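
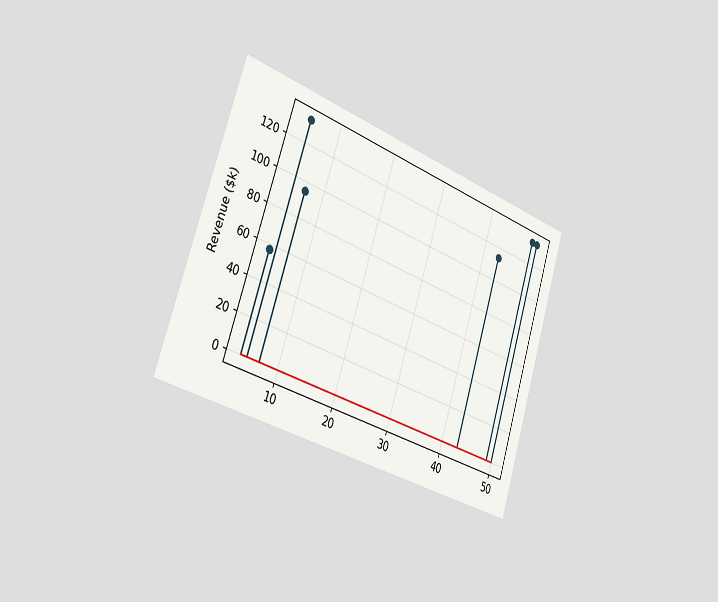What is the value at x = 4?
The chart is tilted about 18° clockwise and viewed slightly from the left. The stem at x=4 reaches $57k.

$57k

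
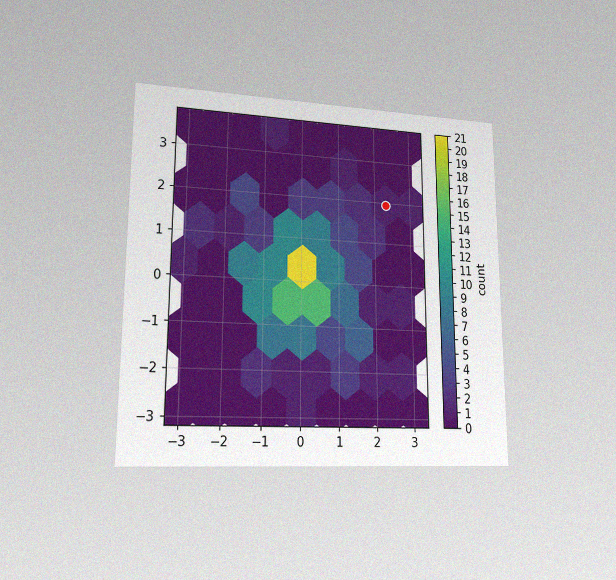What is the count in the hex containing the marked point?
1

The chart is viewed at a slight angle, with some photo noise. The marked hex reads 1 on the colorbar.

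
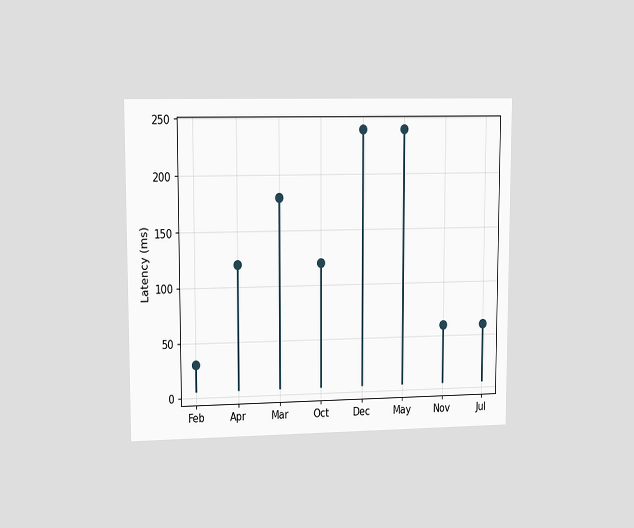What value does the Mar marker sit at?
The chart is viewed at a slight angle. The Mar marker sits at 180ms.

180ms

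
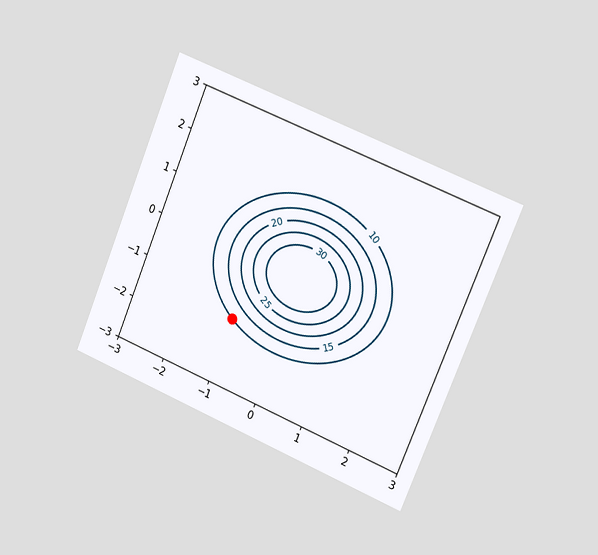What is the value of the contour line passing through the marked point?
The chart is tilted about 22° clockwise and viewed slightly from the right. The marked point sits on the contour labelled 10.

10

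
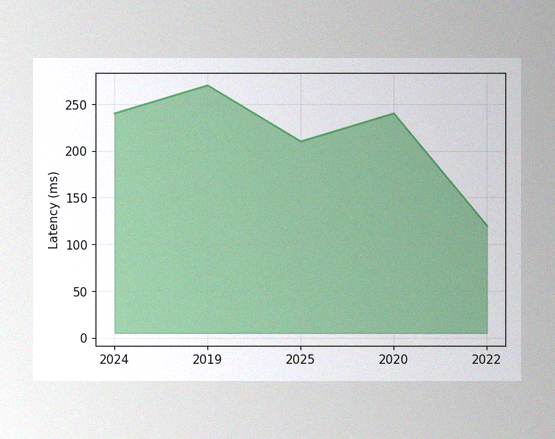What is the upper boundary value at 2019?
270ms

The image has some photo noise and uneven lighting. At 2019 the upper boundary is at 270ms.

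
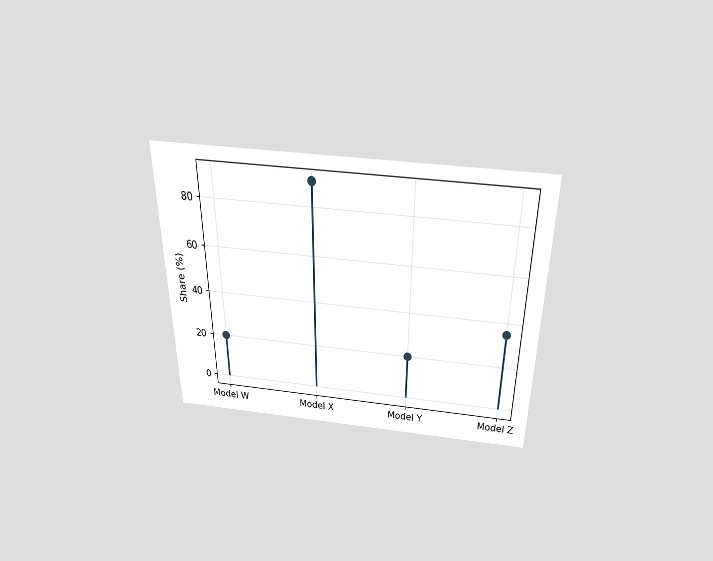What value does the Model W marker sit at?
The chart is viewed slightly from above. The Model W marker sits at 20%.

20%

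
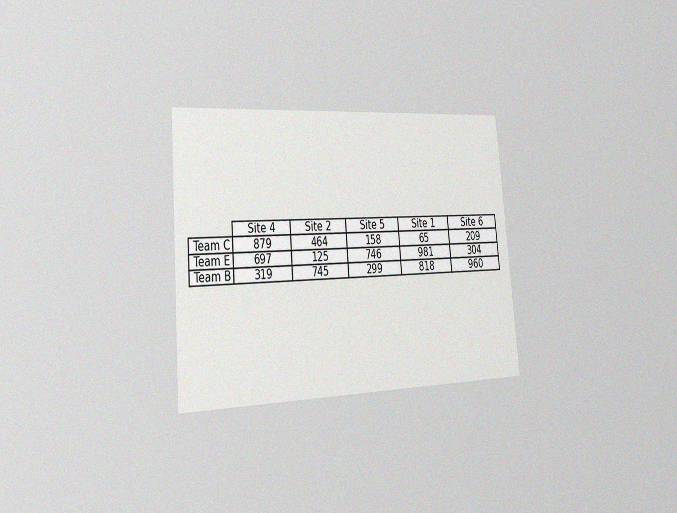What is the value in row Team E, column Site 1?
981

The chart is tilted about 5° counter-clockwise and viewed slightly from the left, with some photo noise. The (Team E, Site 1) cell reads 981.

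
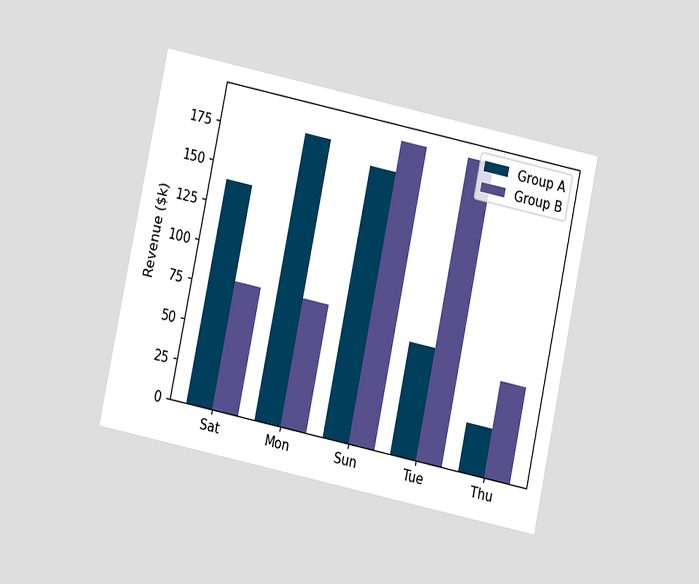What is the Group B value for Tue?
$190k

The chart is tilted about 12° clockwise and viewed at a slight angle. The Group B bar at Tue reaches $190k on the y-axis.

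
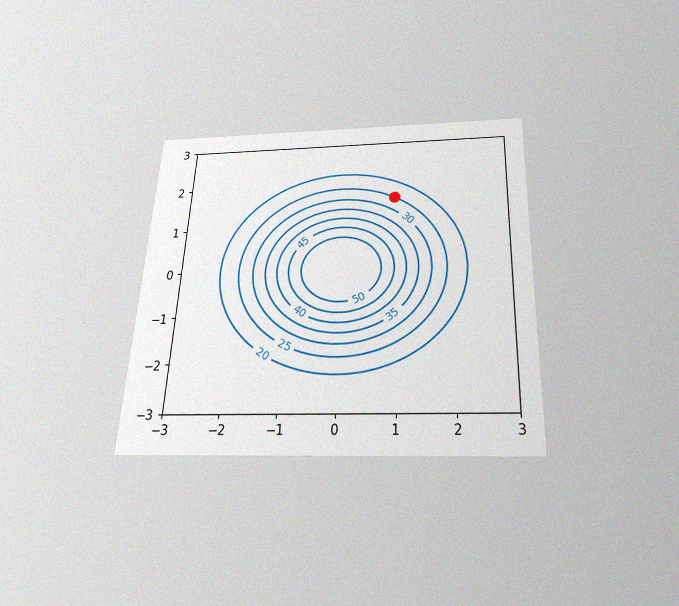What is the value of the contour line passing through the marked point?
25

The chart is tilted about 3° clockwise and viewed slightly from below, with some photo noise. The marked point sits on the contour labelled 25.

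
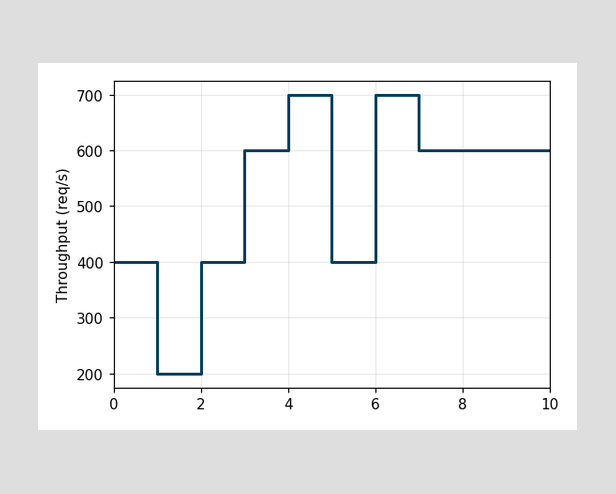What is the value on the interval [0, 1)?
On [0, 1) the step sits at 400req/s.

400req/s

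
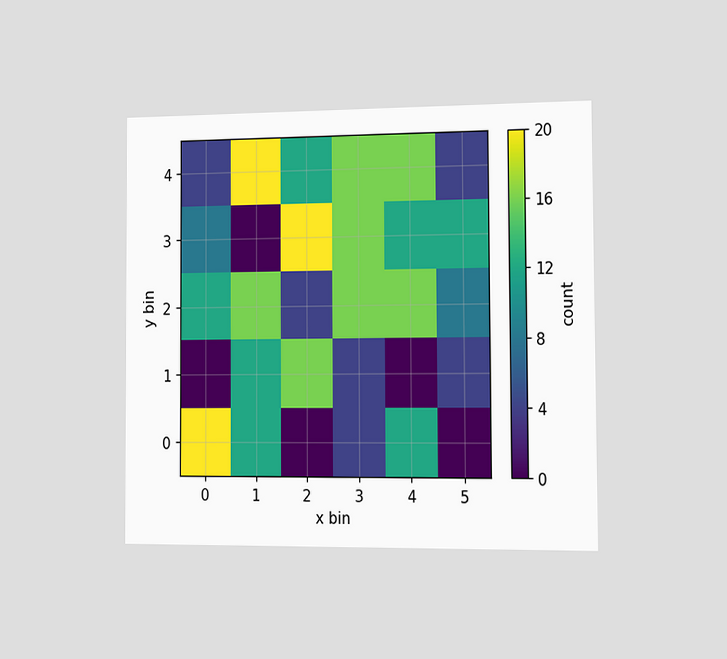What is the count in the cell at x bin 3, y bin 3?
16

The chart is viewed slightly from the right. Matching the cell (3, 3) against the colorbar gives 16.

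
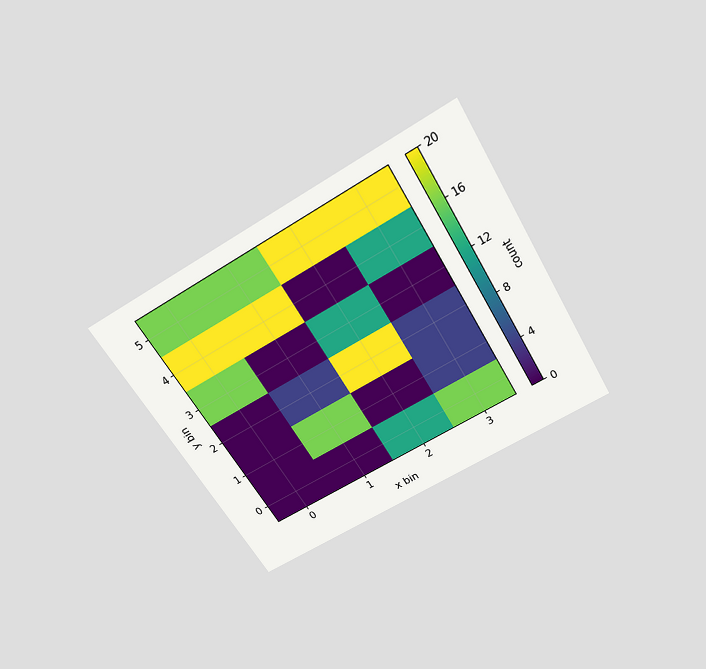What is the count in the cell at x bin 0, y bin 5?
The chart is tilted about 31° counter-clockwise and viewed slightly from above. Matching the cell (0, 5) against the colorbar gives 16.

16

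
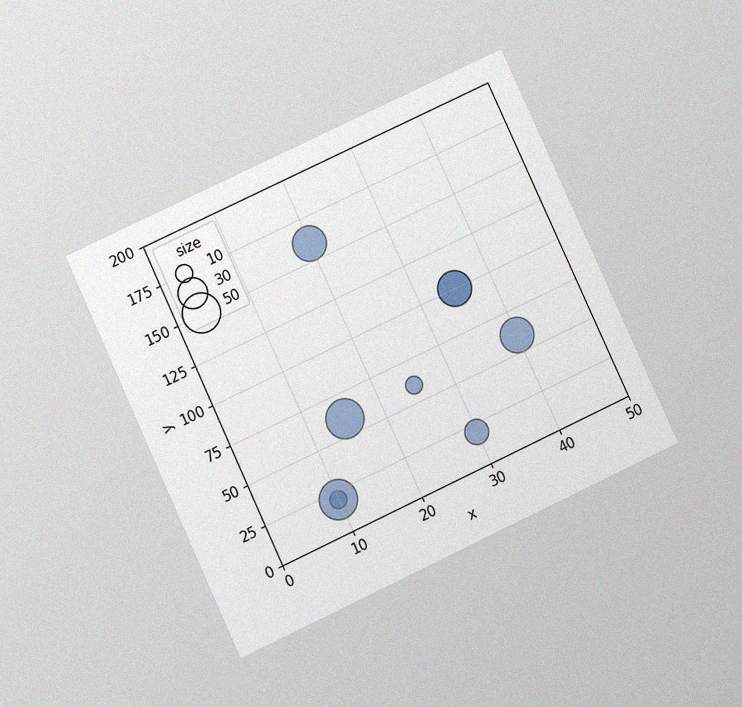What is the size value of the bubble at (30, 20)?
20

The chart is tilted about 25° counter-clockwise and viewed at a slight angle, with some photo noise. Matching the bubble at (30, 20) against the size legend gives 20.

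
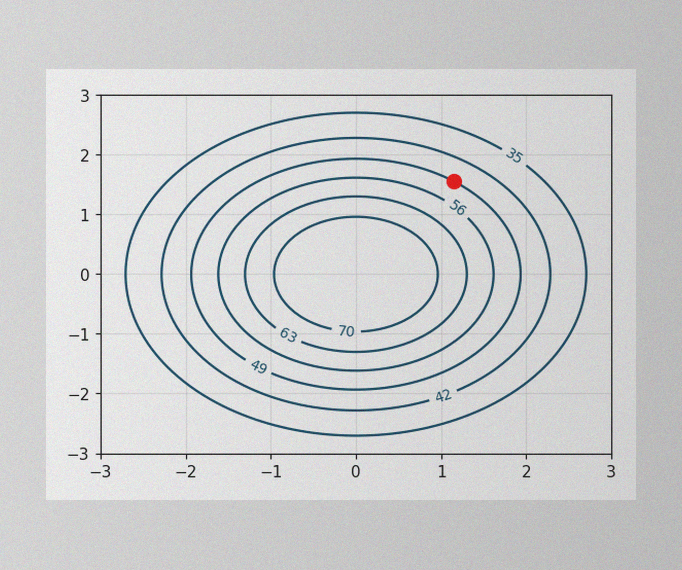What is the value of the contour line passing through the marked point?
The image has some photo noise and uneven lighting. The marked point sits on the contour labelled 49.

49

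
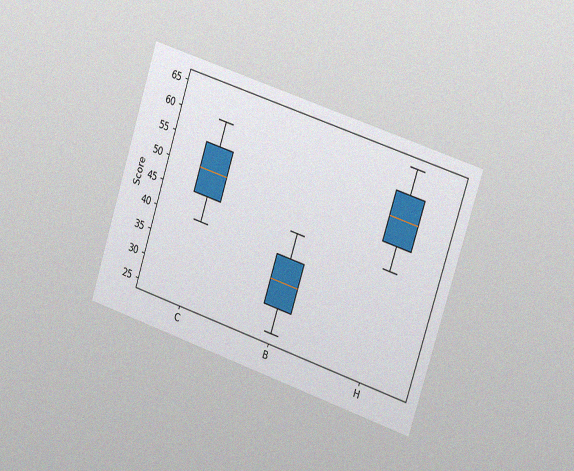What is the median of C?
50

The chart is tilted about 18° clockwise and viewed slightly from the right, with some photo noise. The median line in the C box sits at 50.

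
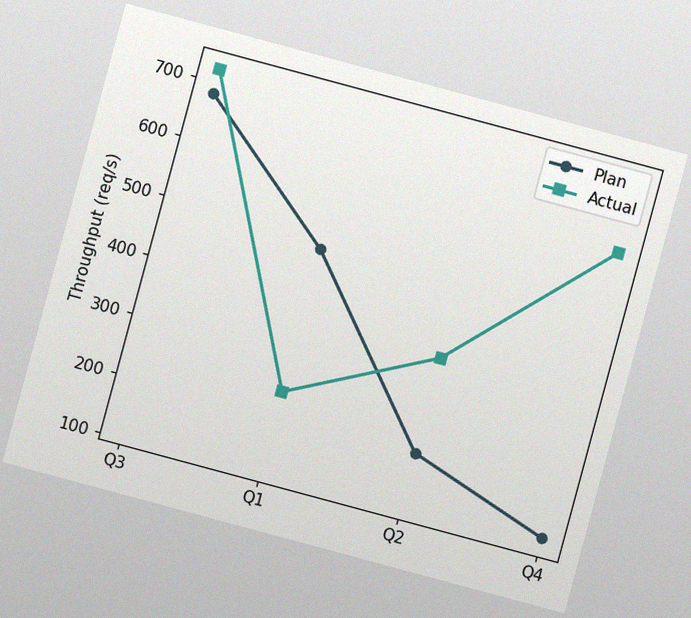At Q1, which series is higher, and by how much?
The chart is tilted about 15° clockwise, with some photo noise. At Q1, Plan sits above the other line by 240req/s.

Plan, by 240req/s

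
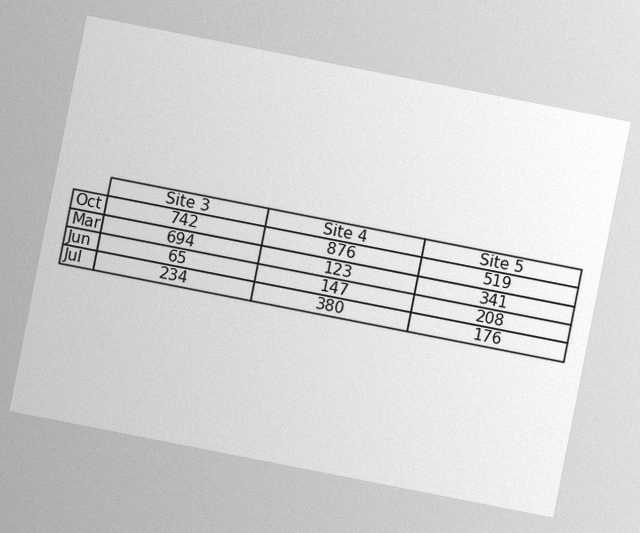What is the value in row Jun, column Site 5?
208

The chart is tilted about 11° clockwise, with some photo noise. The (Jun, Site 5) cell reads 208.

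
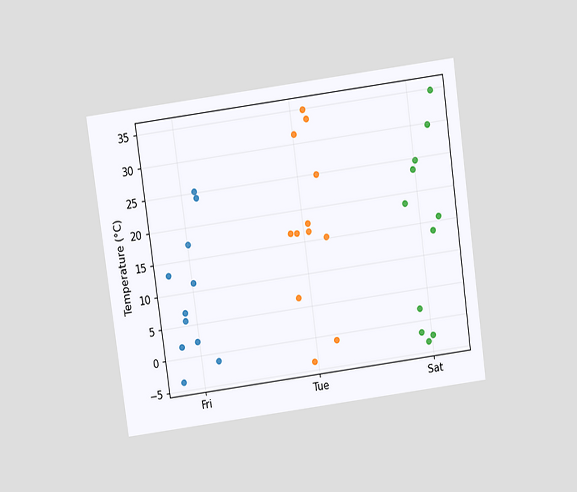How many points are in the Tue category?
12

The chart is tilted about 8° counter-clockwise and viewed slightly from above. Counting the markers in the Tue column gives 12.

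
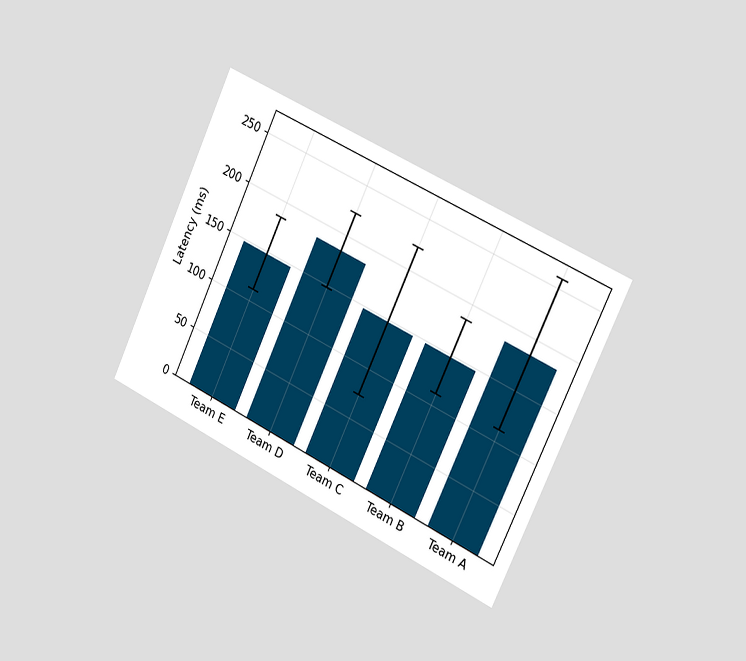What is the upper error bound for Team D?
222ms

The chart is tilted about 25° clockwise and viewed slightly from the right. The Team D bar's upper whisker reaches 222ms.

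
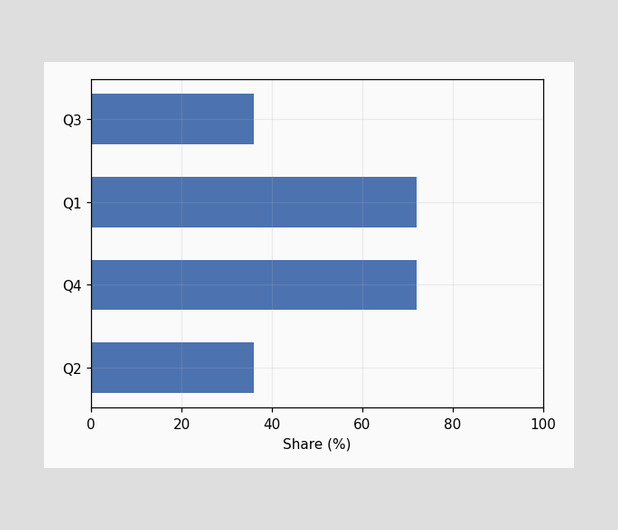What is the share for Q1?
Reading along the chart's x-axis, the Q1 bar reaches 72%.

72%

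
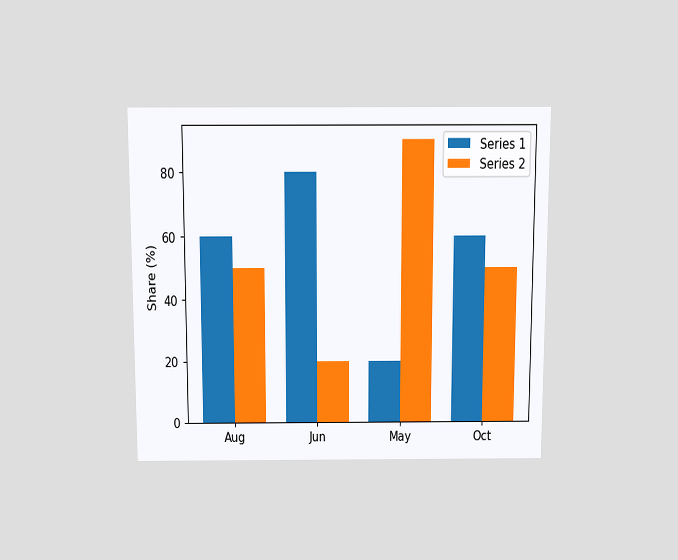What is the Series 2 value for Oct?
50%

The chart is viewed slightly from above. The Series 2 bar at Oct reaches 50% on the y-axis.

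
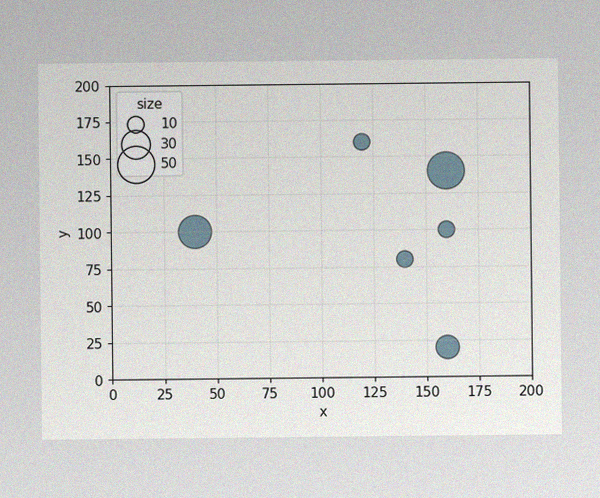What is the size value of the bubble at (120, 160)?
The image has some photo noise and uneven lighting. Matching the bubble at (120, 160) against the size legend gives 10.

10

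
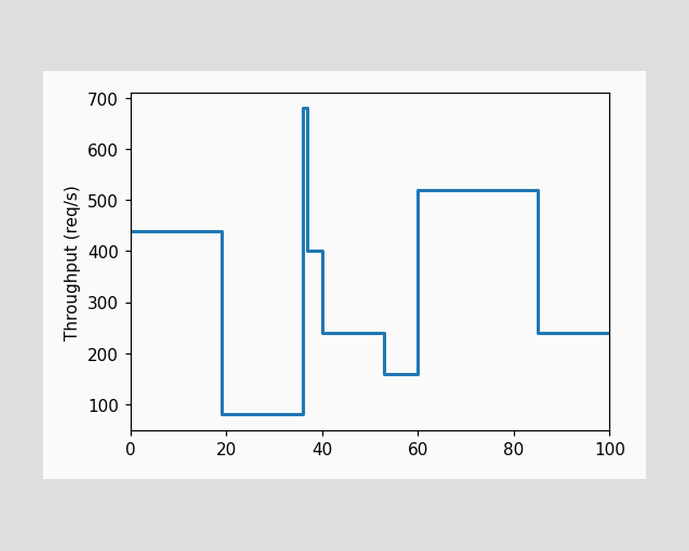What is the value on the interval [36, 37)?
On [36, 37) the step sits at 680req/s.

680req/s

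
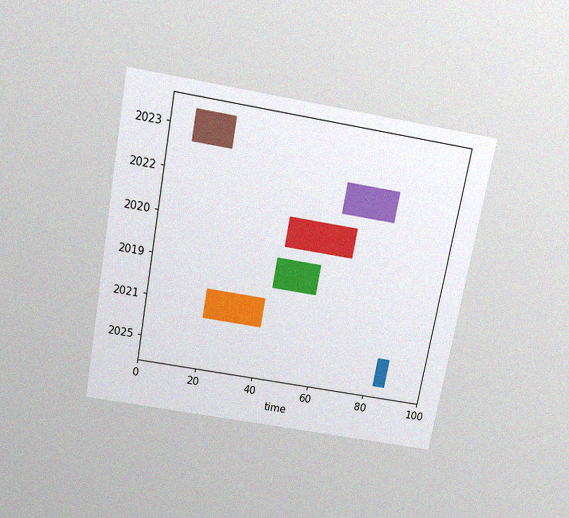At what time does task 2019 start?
The chart is tilted about 10° clockwise and viewed slightly from above, with some photo noise. The 2019 bar begins at t=42.

42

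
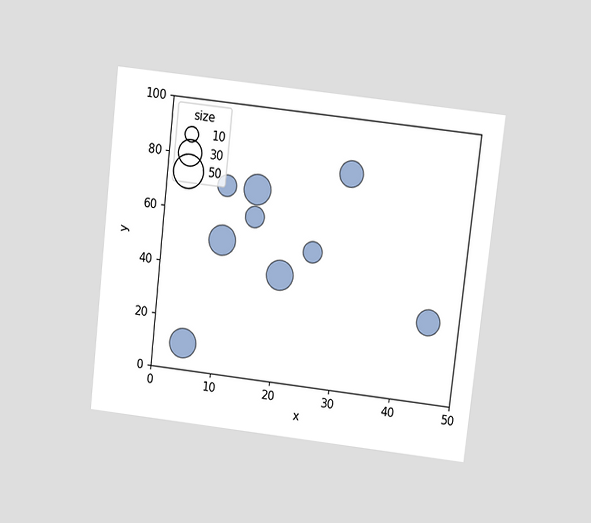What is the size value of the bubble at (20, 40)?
40

The chart is tilted about 6° clockwise and viewed slightly from above. Matching the bubble at (20, 40) against the size legend gives 40.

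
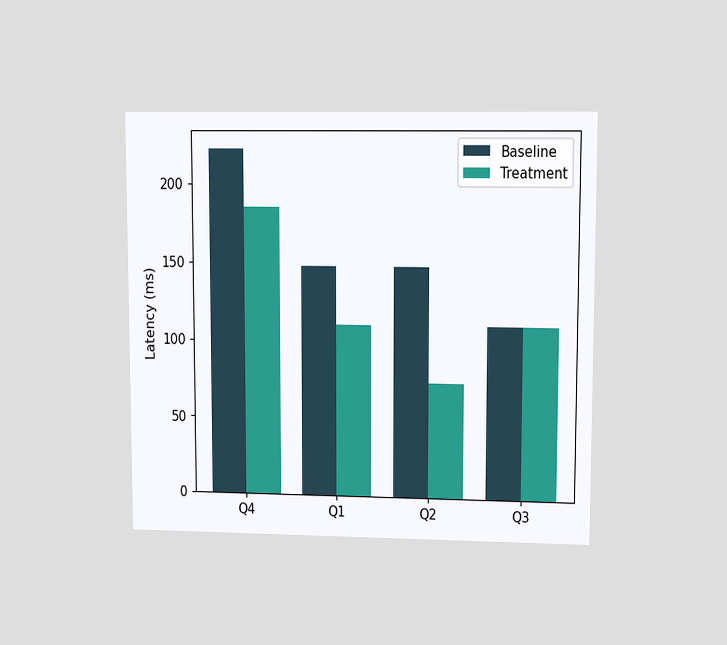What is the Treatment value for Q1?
The chart is viewed at a slight angle. The Treatment bar at Q1 reaches 111ms on the y-axis.

111ms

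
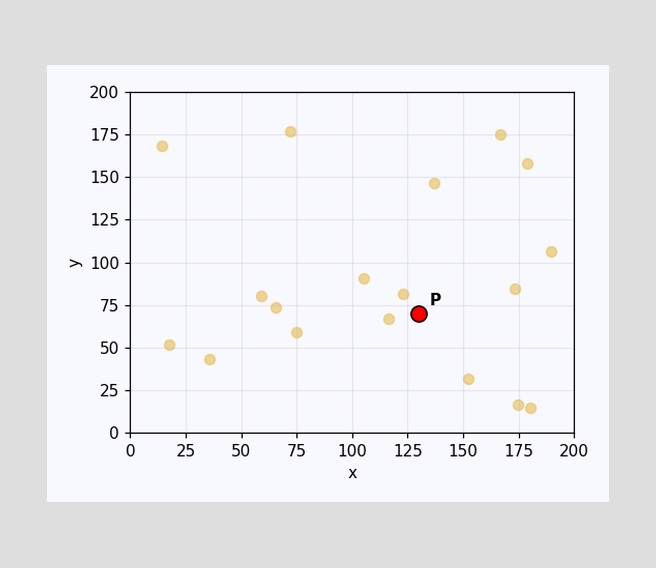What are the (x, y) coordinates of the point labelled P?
Following the gridlines from P to each axis, P sits at (130, 70).

(130, 70)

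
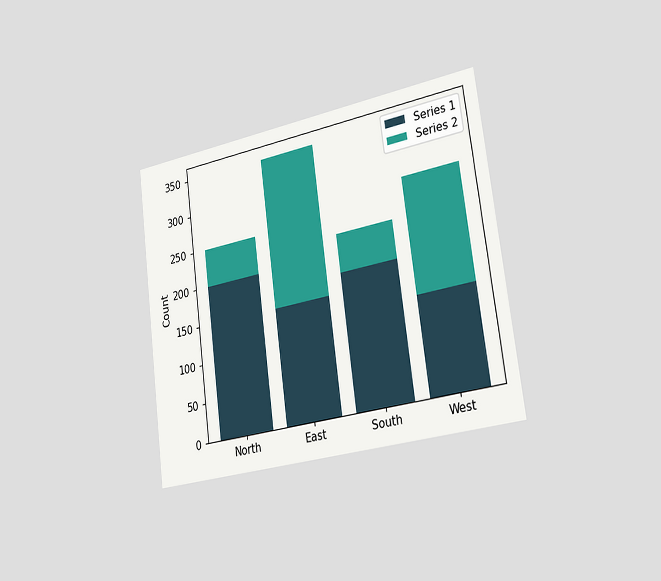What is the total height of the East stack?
350

The chart is tilted about 7° counter-clockwise and viewed slightly from the right. The East stack's top reaches 350 on the y-axis.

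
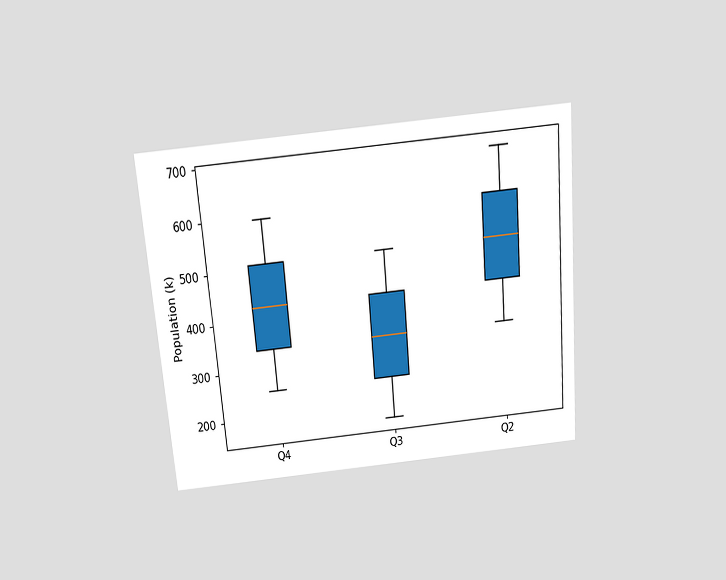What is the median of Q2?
510k

The chart is tilted about 5° counter-clockwise and viewed slightly from above. The median line in the Q2 box sits at 510k.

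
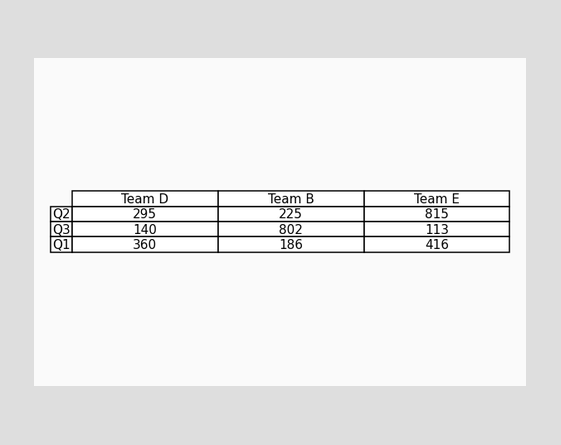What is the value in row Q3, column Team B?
802

The (Q3, Team B) cell reads 802.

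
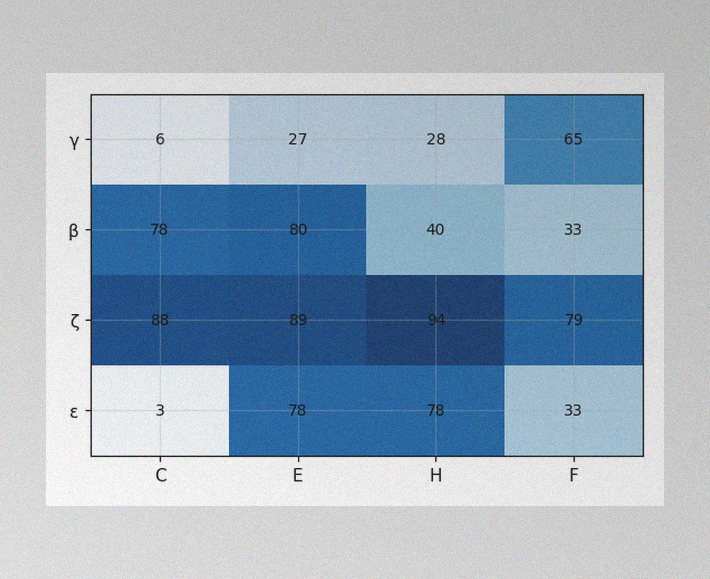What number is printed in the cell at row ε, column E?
The image has some photo noise and uneven lighting. The (ε, E) cell reads 78.

78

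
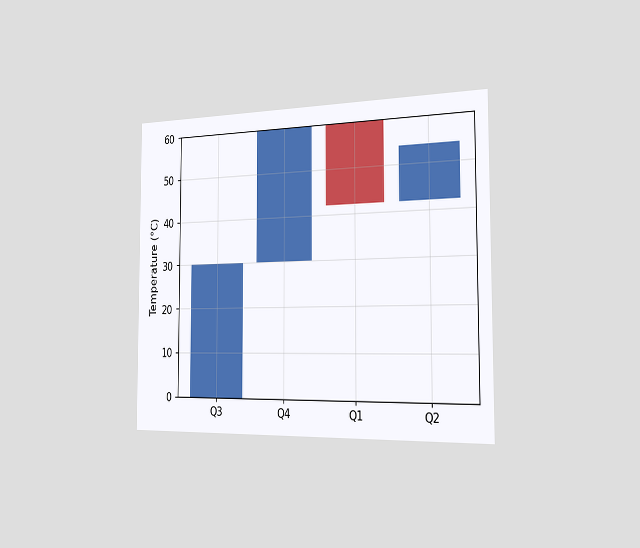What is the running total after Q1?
The chart is viewed slightly from the right. After Q1 the running total reaches 42°C.

42°C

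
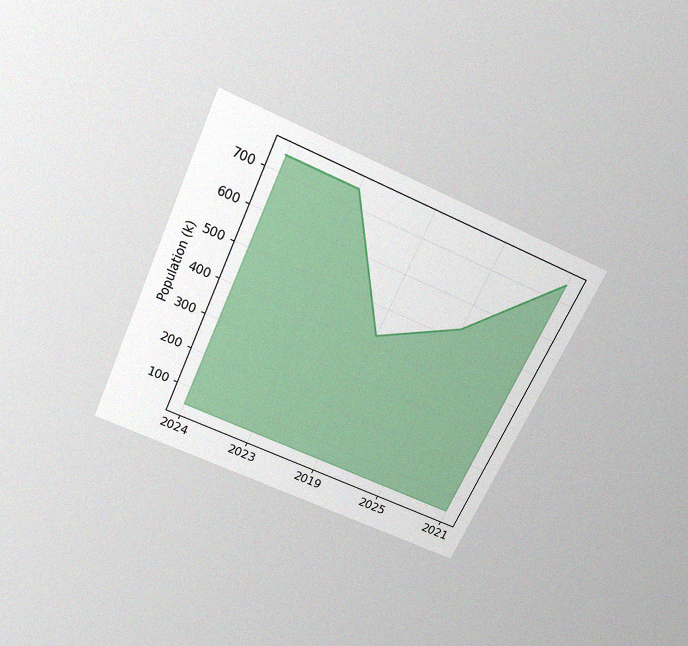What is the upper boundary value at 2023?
The chart is tilted about 24° clockwise and viewed slightly from above, with some photo noise. At 2023 the upper boundary is at 742k.

742k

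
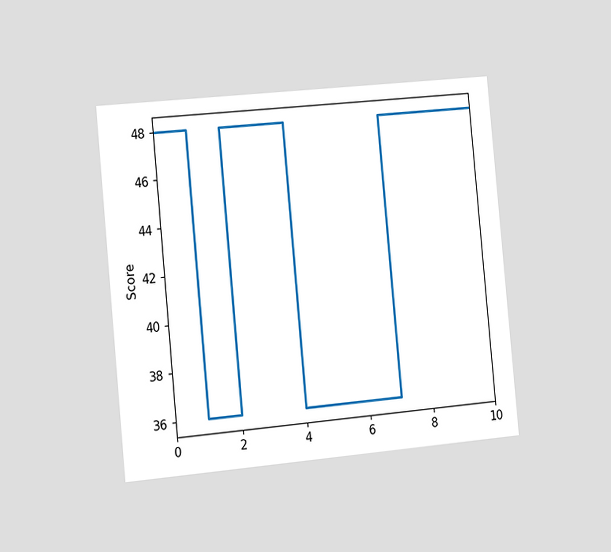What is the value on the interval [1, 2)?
36

The chart is tilted about 5° counter-clockwise and viewed slightly from the left. On [1, 2) the step sits at 36.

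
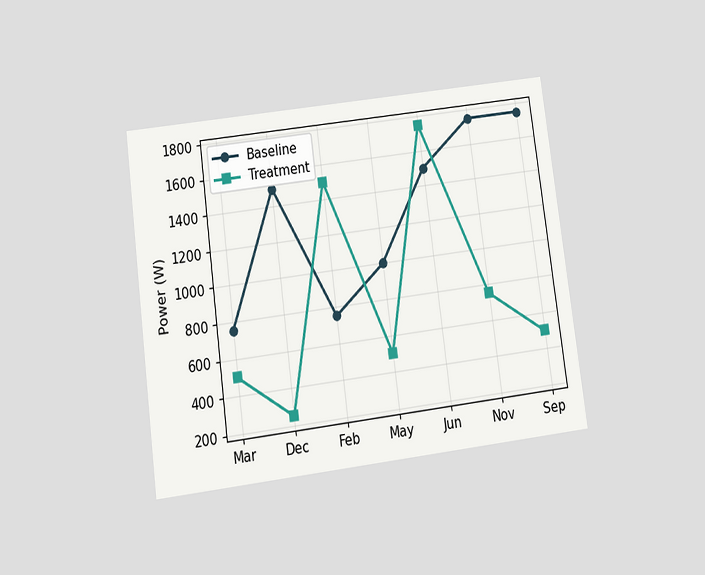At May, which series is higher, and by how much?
Baseline, by 500W

The chart is tilted about 8° counter-clockwise and viewed slightly from below. At May, Baseline sits above the other line by 500W.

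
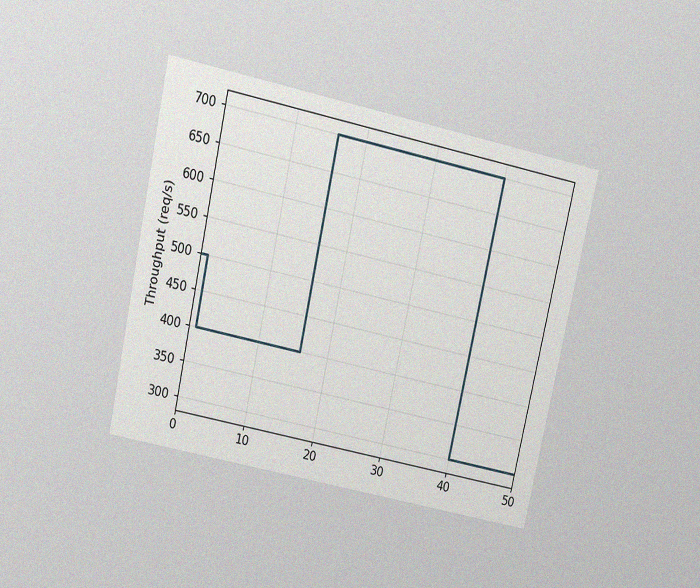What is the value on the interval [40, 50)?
300req/s

The chart is tilted about 12° clockwise and viewed slightly from above, with some photo noise. On [40, 50) the step sits at 300req/s.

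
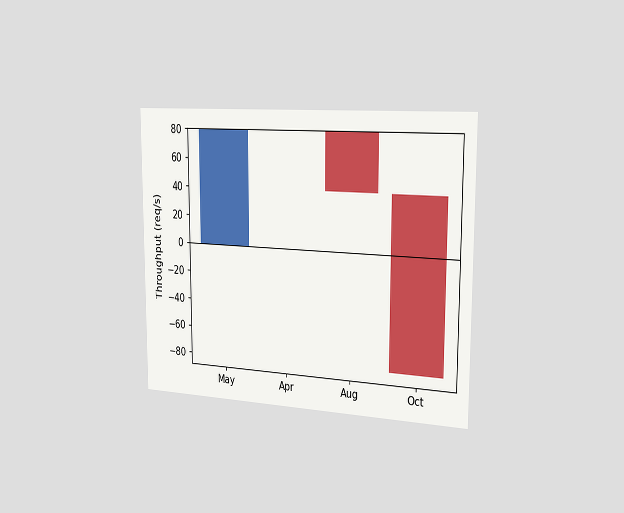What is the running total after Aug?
40req/s

The chart is viewed slightly from the right. After Aug the running total reaches 40req/s.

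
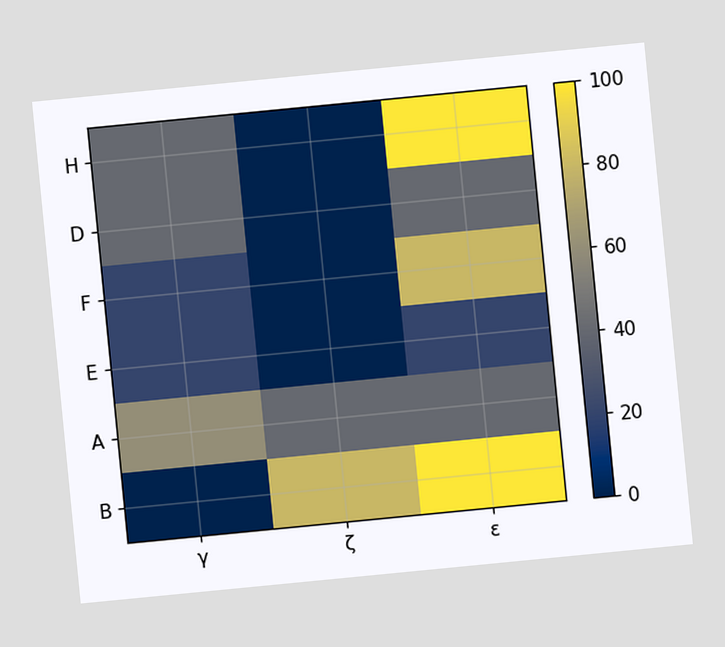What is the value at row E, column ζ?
The chart is tilted about 6° counter-clockwise. Matching cell (E, ζ) against the colorbar gives 0.

0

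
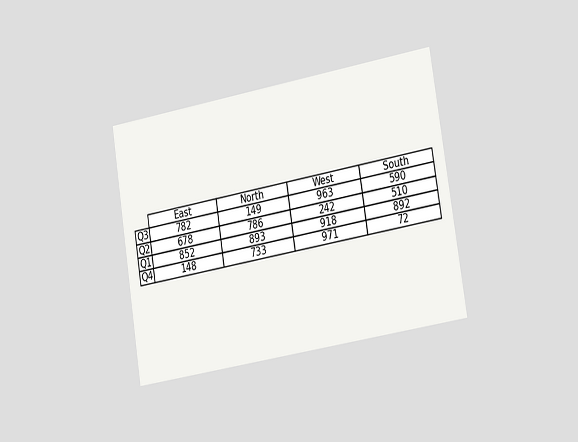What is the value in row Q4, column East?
148

The chart is tilted about 9° counter-clockwise and viewed slightly from the right. The (Q4, East) cell reads 148.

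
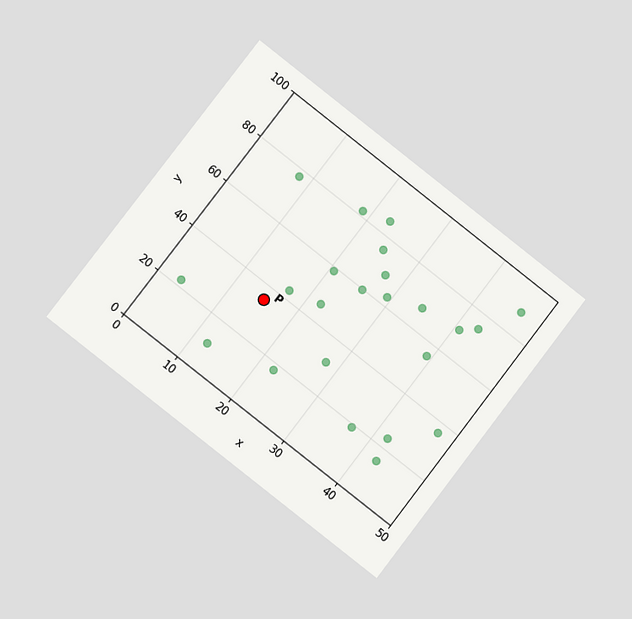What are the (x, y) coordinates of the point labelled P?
(15, 35)

The chart is tilted about 38° clockwise and viewed at a slight angle. Following the gridlines from P to each axis, P sits at (15, 35).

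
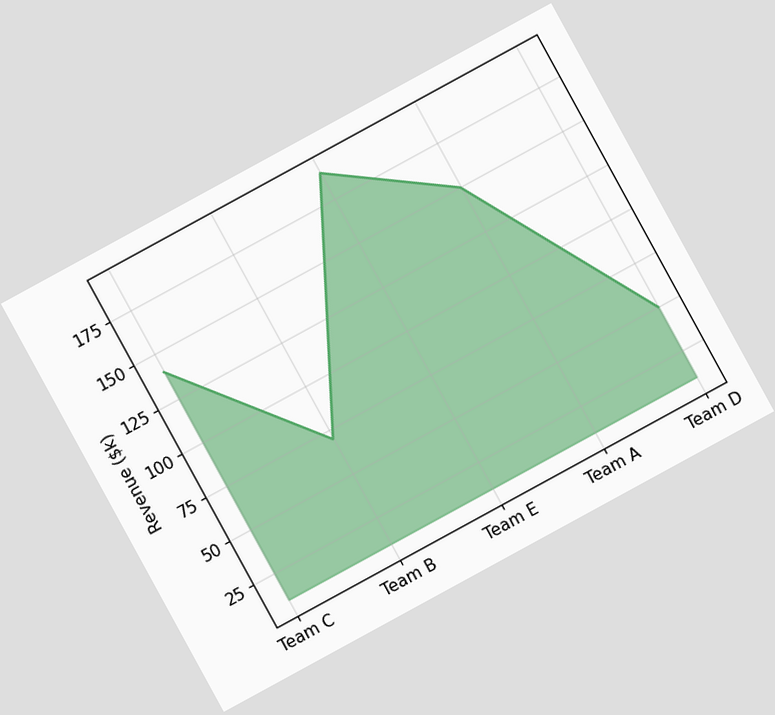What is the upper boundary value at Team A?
The chart is tilted about 29° counter-clockwise. At Team A the upper boundary is at $150k.

$150k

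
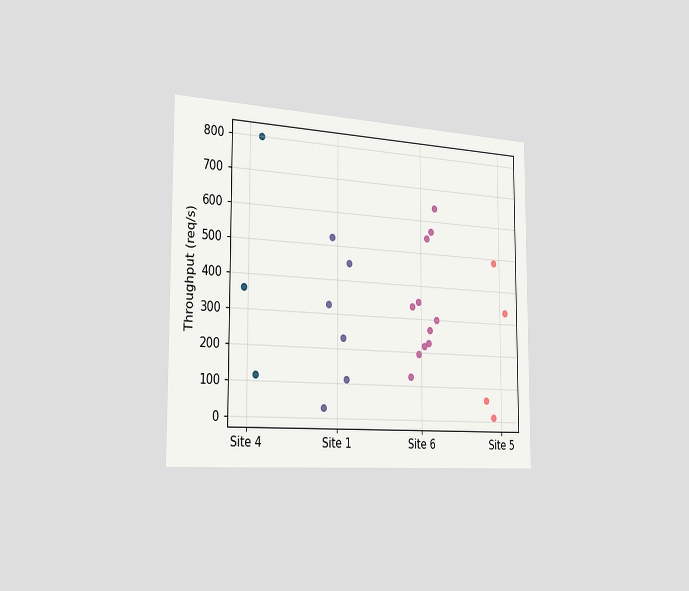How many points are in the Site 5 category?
The chart is viewed slightly from the left. Counting the markers in the Site 5 column gives 4.

4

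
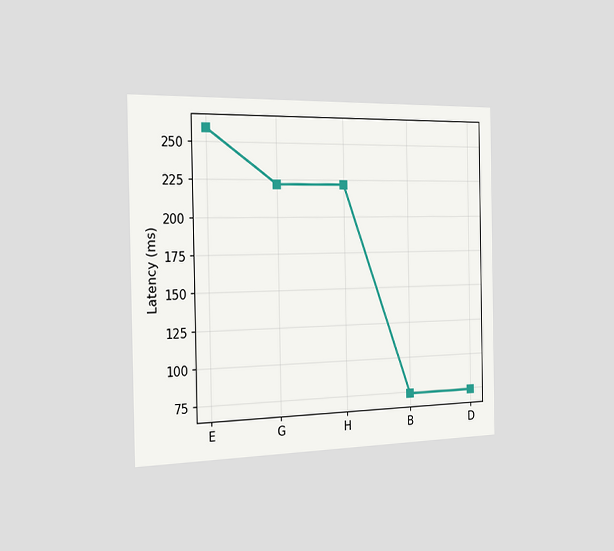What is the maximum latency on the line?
259ms

The chart is viewed slightly from the left. The highest point is at E, and reading across to the y-axis gives 259ms.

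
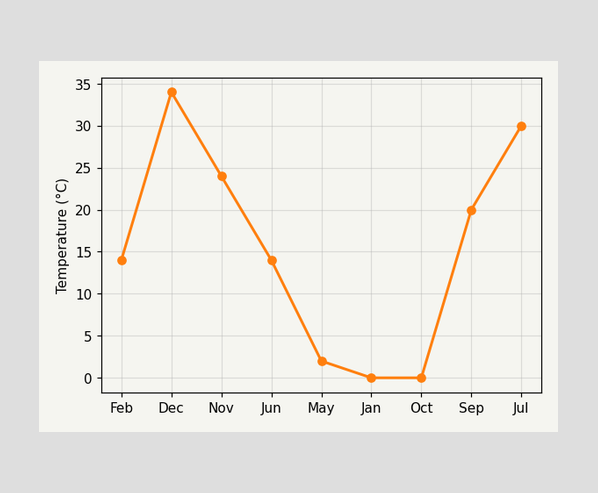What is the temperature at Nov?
24°C

At Nov, the line is at 24°C.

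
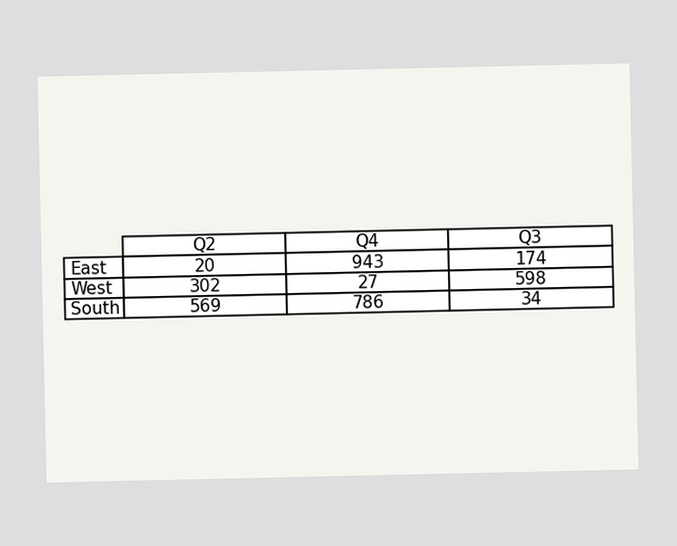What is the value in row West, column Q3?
The (West, Q3) cell reads 598.

598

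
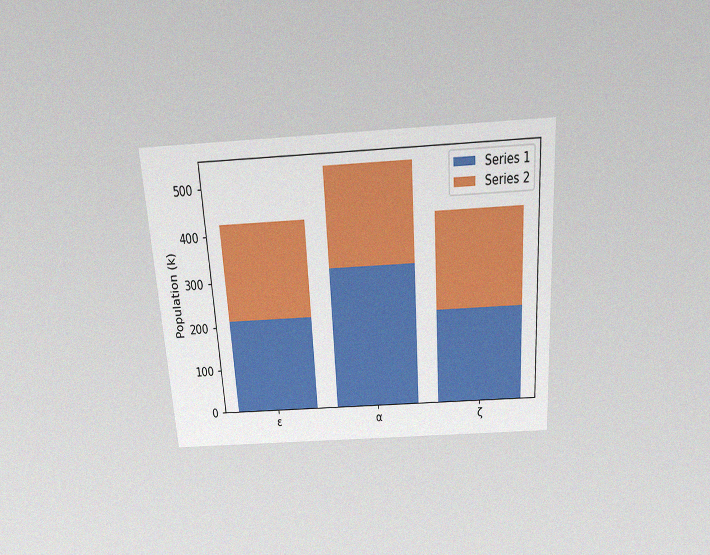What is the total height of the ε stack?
The chart is tilted about 4° counter-clockwise and viewed slightly from above, with some photo noise. The ε stack's top reaches 424k on the y-axis.

424k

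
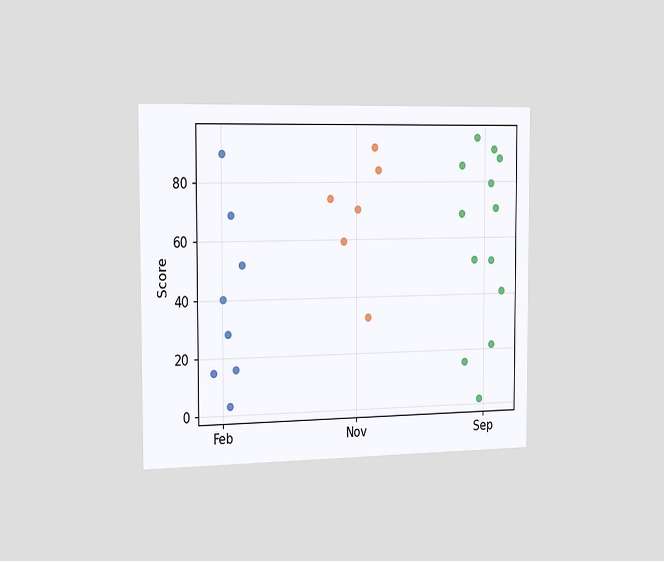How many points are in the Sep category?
The chart is viewed slightly from the left. Counting the markers in the Sep column gives 13.

13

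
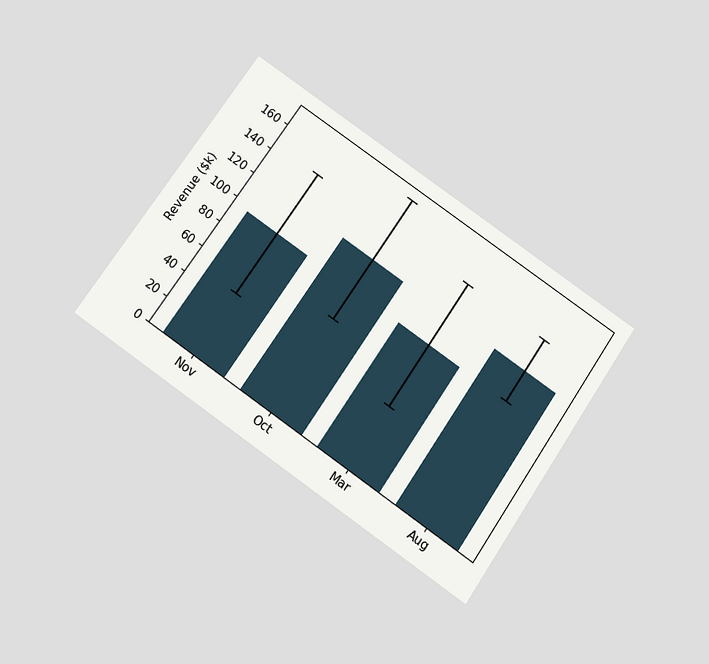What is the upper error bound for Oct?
The chart is tilted about 34° clockwise and viewed slightly from below. The Oct bar's upper whisker reaches $168k.

$168k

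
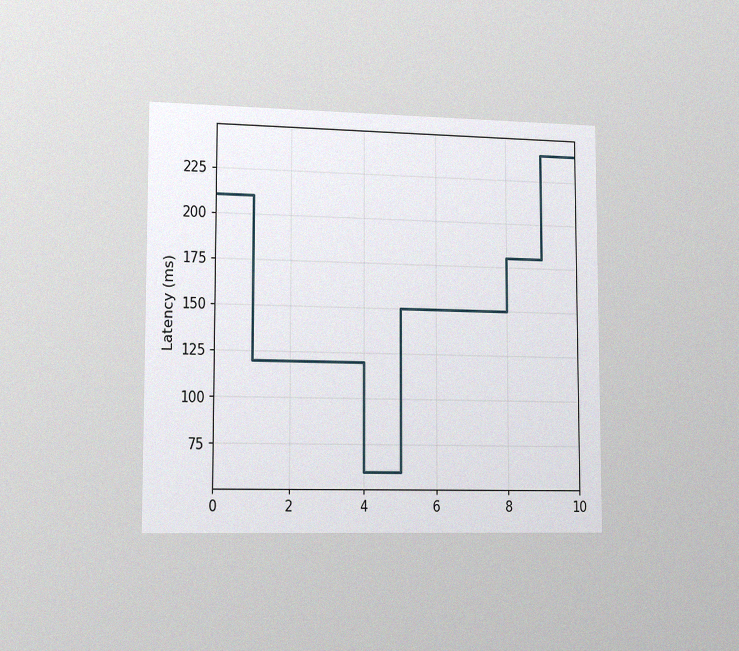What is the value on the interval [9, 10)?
The chart is viewed slightly from the left, with some photo noise. On [9, 10) the step sits at 240ms.

240ms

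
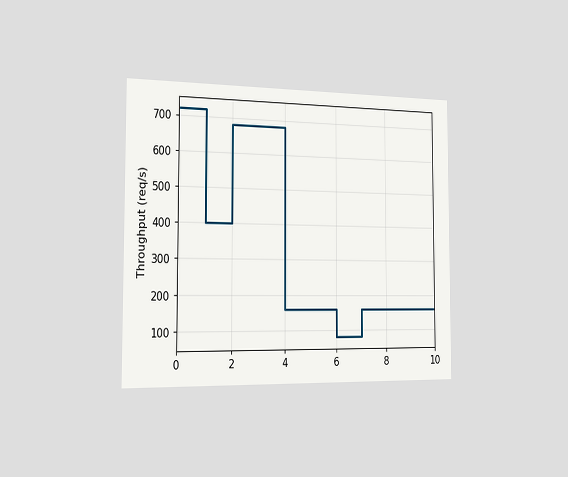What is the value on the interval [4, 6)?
160req/s

The chart is viewed slightly from the left. On [4, 6) the step sits at 160req/s.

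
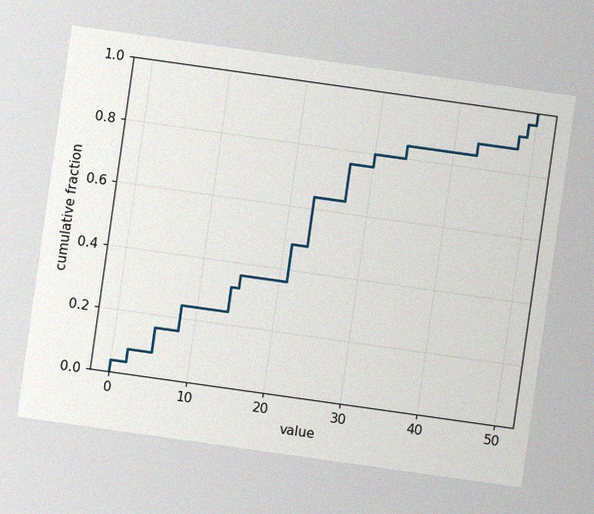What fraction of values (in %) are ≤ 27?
76%

The chart is tilted about 8° clockwise, with some photo noise. At x=27 the ECDF step is at 76%.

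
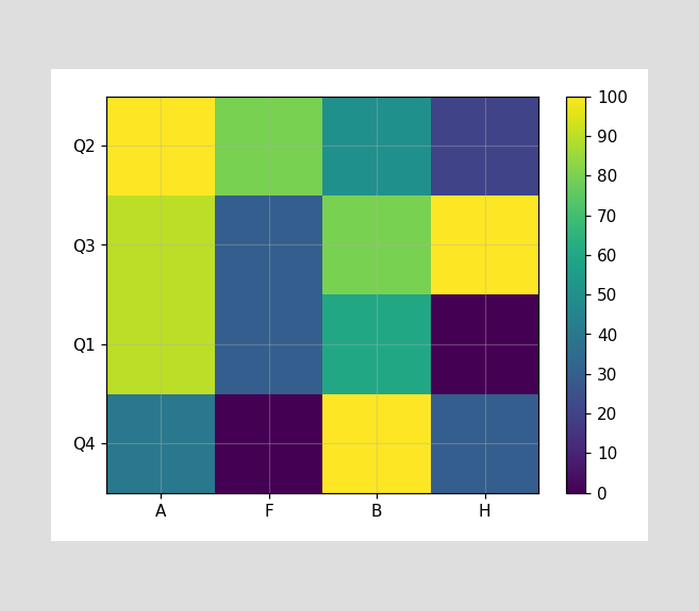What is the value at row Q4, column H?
30

Matching cell (Q4, H) against the colorbar gives 30.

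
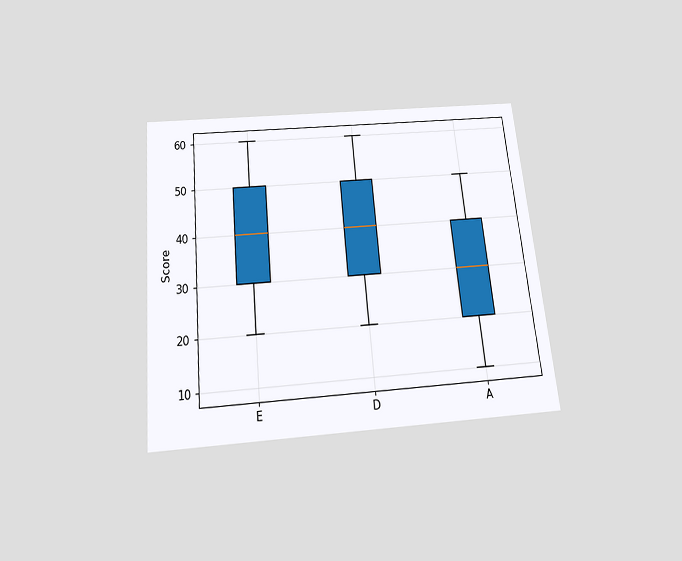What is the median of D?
40

The chart is tilted about 6° counter-clockwise and viewed slightly from below. The median line in the D box sits at 40.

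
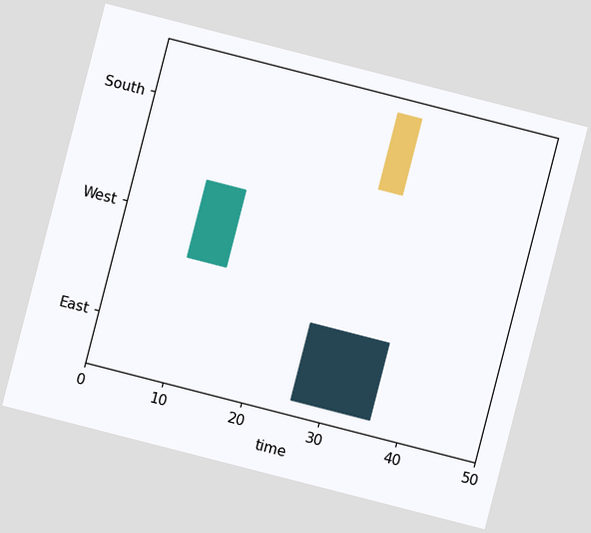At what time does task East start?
26

The chart is tilted about 14° clockwise. The East bar begins at t=26.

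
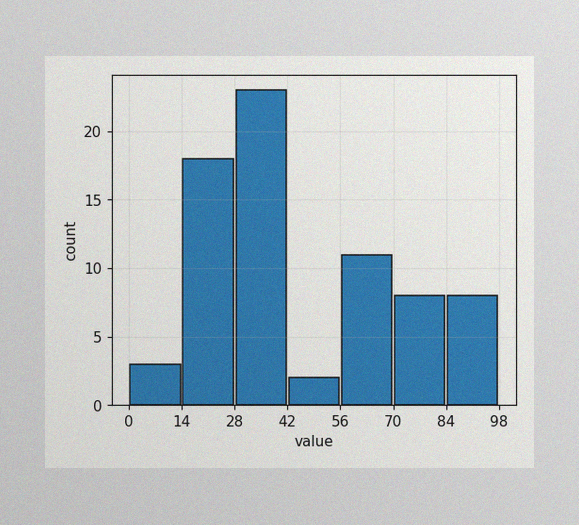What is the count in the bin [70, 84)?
The image has some photo noise and uneven lighting. The [70, 84) bin has height 8.

8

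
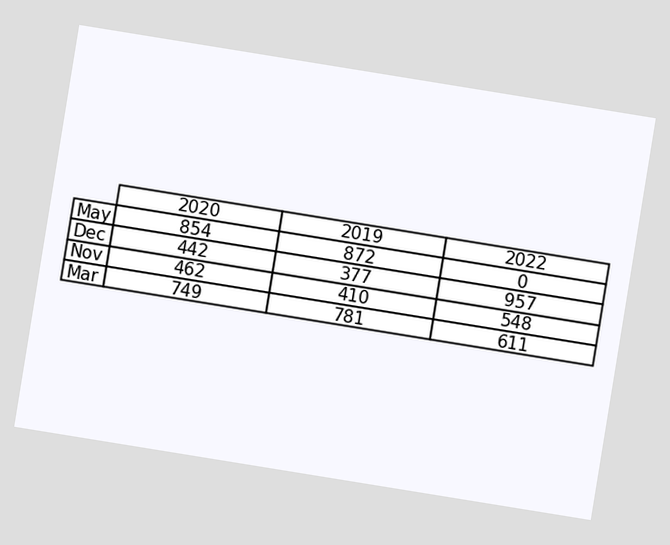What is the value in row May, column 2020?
The chart is tilted about 9° clockwise. The (May, 2020) cell reads 854.

854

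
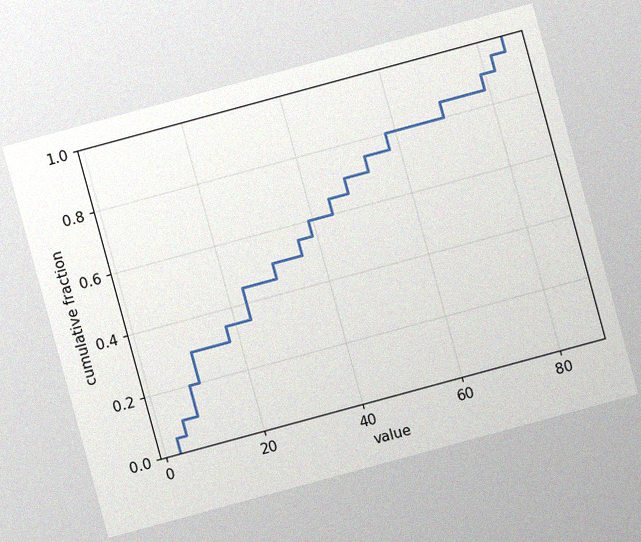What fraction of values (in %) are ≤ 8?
The chart is tilted about 15° counter-clockwise, with some photo noise. At x=8 the ECDF step is at 20%.

20%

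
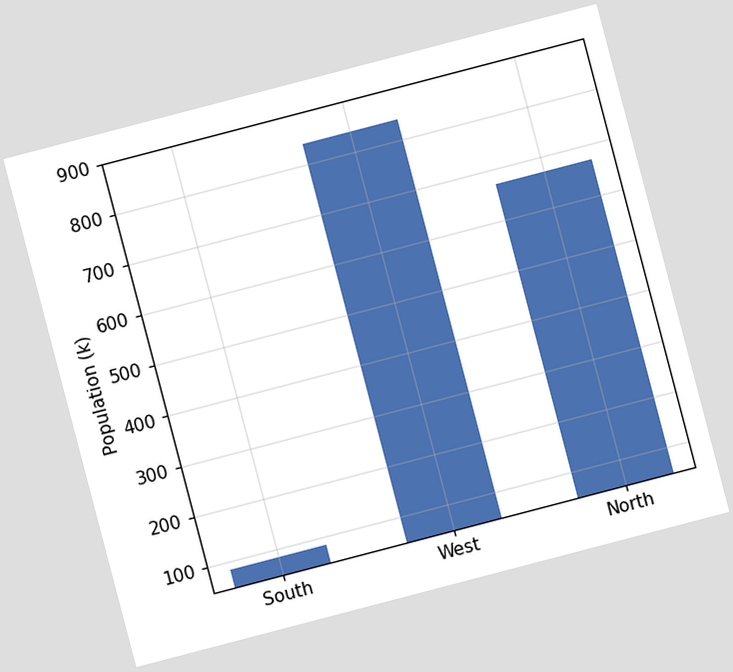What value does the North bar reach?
672k

The chart is tilted about 15° counter-clockwise. Reading along the chart's y-axis, the North bar reaches 672k.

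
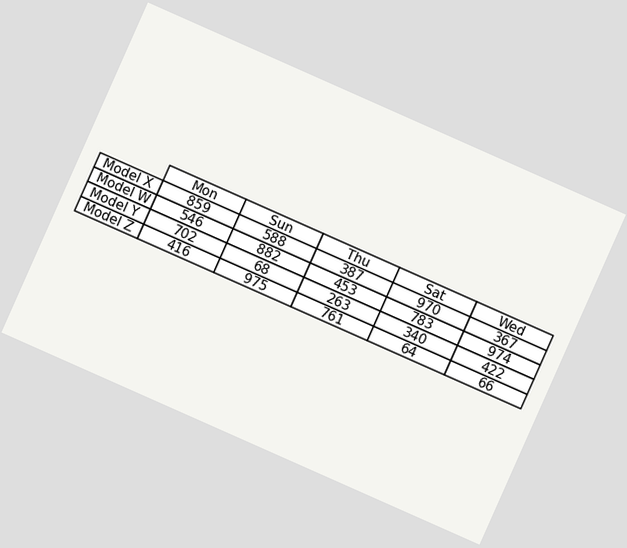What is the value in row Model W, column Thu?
The chart is tilted about 24° clockwise. The (Model W, Thu) cell reads 453.

453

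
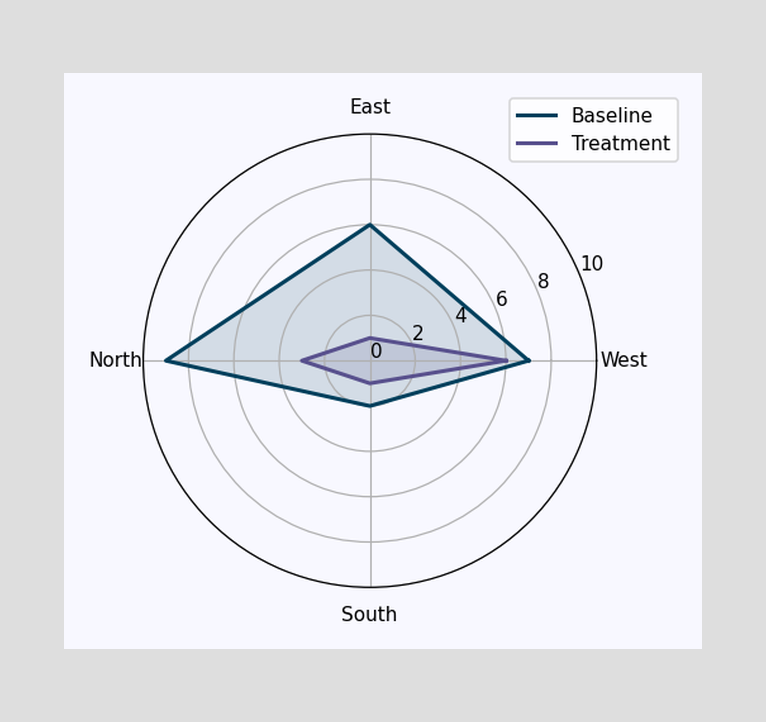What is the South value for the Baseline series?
2

On the South axis, Baseline reaches 2.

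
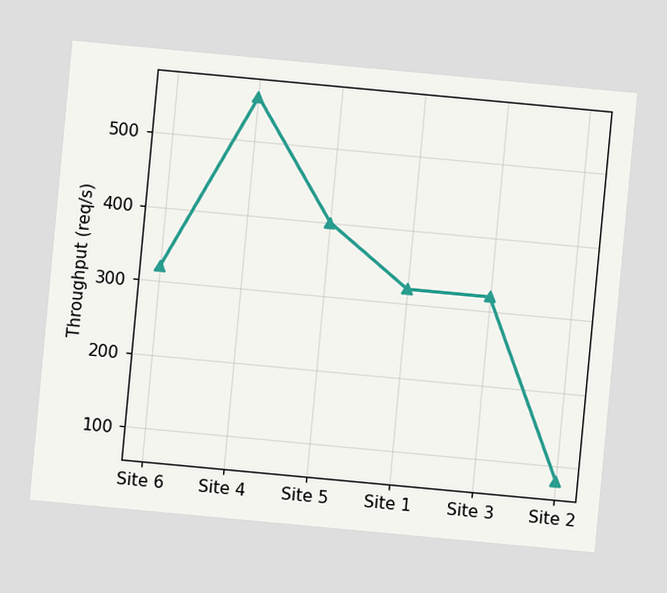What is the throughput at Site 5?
The chart is tilted about 5° clockwise. At Site 5, the line is at 400req/s.

400req/s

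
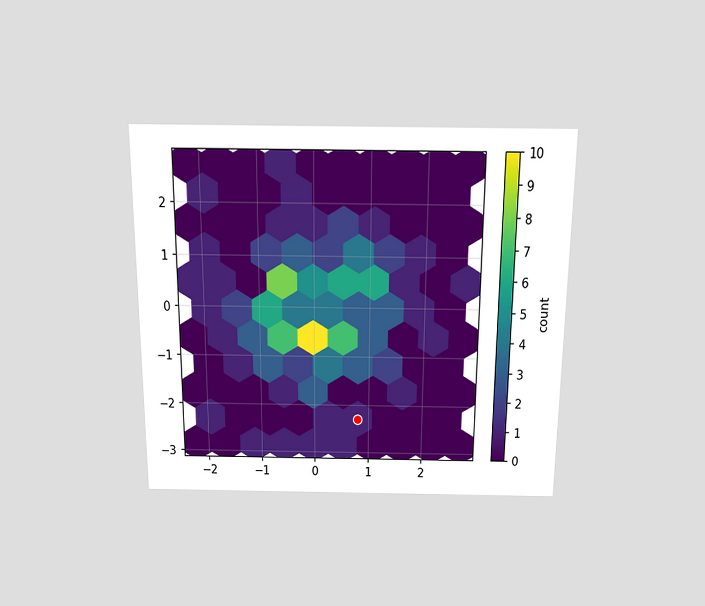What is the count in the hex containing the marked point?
1

The chart is viewed slightly from above. The marked hex reads 1 on the colorbar.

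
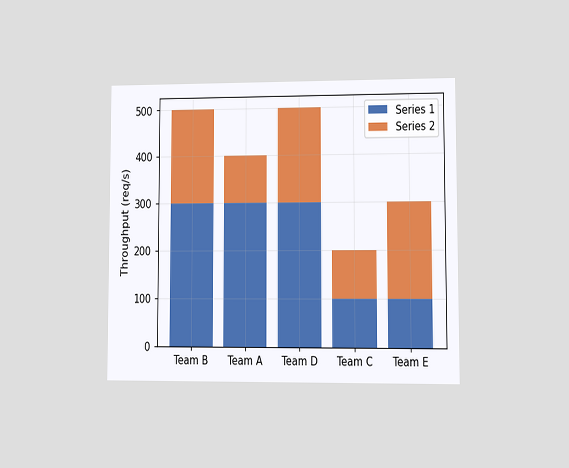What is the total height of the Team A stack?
400req/s

The chart is viewed at a slight angle. The Team A stack's top reaches 400req/s on the y-axis.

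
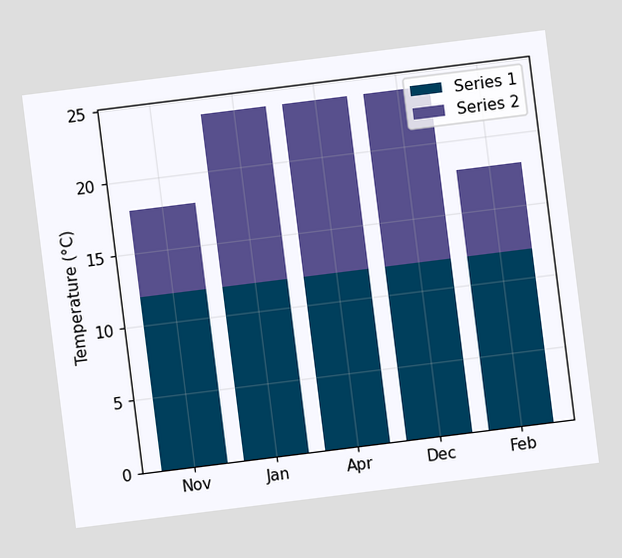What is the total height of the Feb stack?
The chart is tilted about 7° counter-clockwise. The Feb stack's top reaches 18°C on the y-axis.

18°C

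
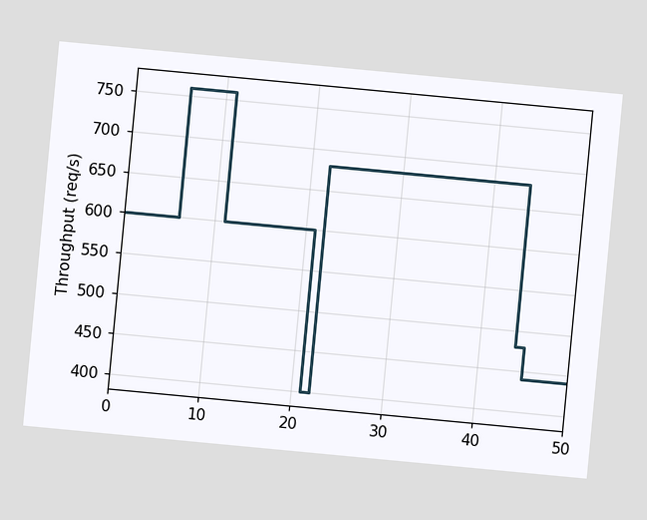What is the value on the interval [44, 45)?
480req/s

The chart is tilted about 5° clockwise. On [44, 45) the step sits at 480req/s.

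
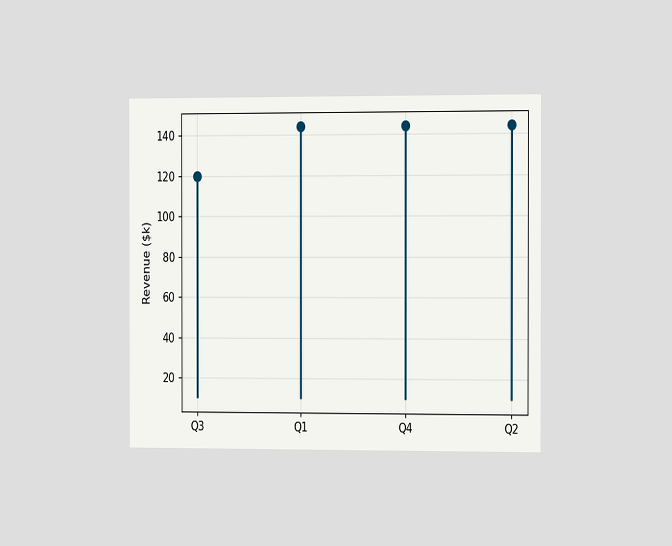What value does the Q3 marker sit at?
$120k

The chart is viewed slightly from the right. The Q3 marker sits at $120k.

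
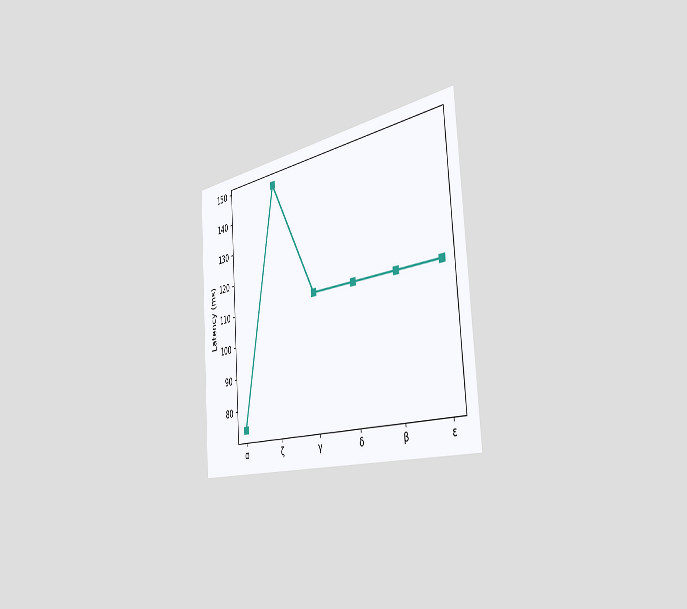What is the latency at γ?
111ms

The chart is tilted about 4° counter-clockwise and viewed slightly from the right. At γ, the line is at 111ms.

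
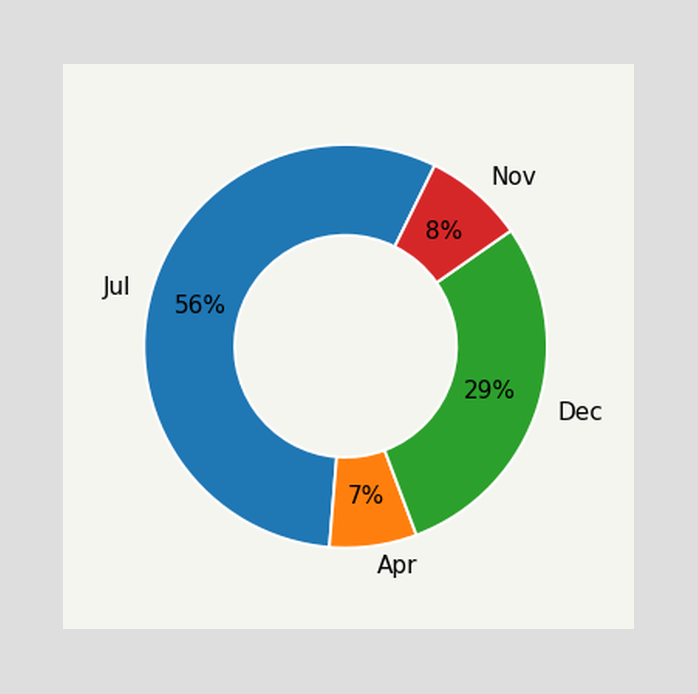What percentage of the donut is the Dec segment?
29%

The Dec segment takes up 29% of the ring.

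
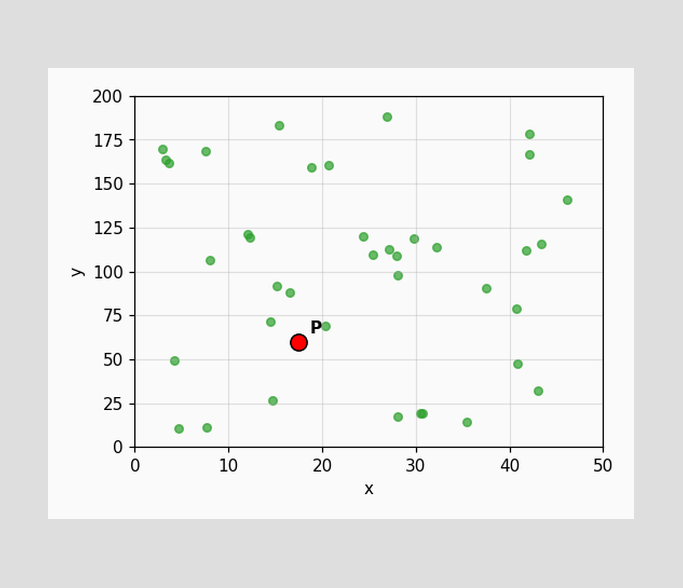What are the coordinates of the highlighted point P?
Following the gridlines from P to each axis, P sits at (17.5, 60).

(17.5, 60)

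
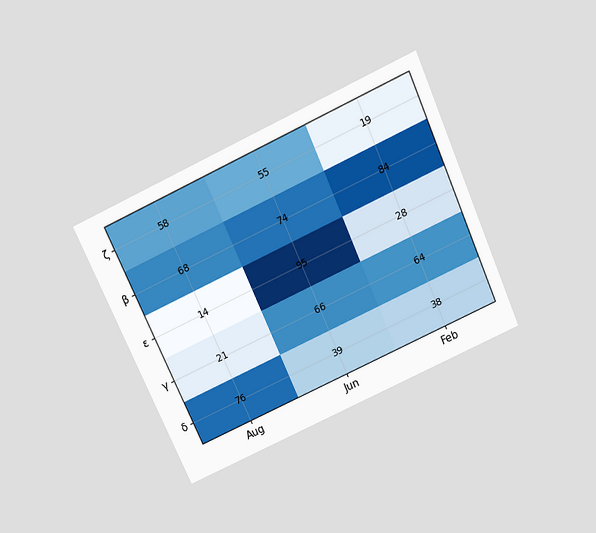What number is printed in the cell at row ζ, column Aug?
58

The chart is tilted about 24° counter-clockwise and viewed slightly from above. The (ζ, Aug) cell reads 58.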